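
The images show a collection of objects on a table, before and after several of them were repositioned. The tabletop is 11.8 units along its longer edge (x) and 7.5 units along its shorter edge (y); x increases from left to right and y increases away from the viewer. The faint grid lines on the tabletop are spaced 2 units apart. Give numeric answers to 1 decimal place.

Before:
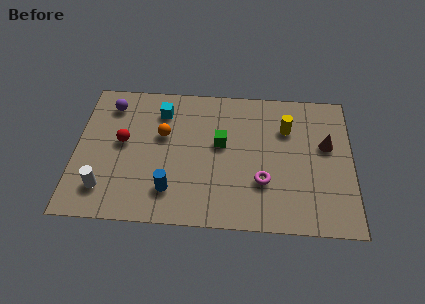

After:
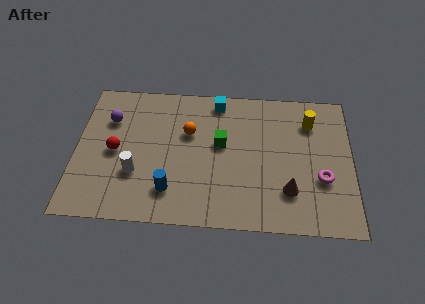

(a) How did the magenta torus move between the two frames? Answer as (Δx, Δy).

(2.5, 0.3)

The magenta torus was at about (8.0, 2.4) and moved to about (10.5, 2.7).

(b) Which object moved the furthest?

the brown cone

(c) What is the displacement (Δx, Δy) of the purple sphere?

(0.0, -0.8)

The purple sphere was at about (1.4, 6.1) and moved to about (1.4, 5.3).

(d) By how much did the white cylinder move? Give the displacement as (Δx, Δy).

(1.3, 0.9)

The white cylinder started near (1.3, 1.6) and ended near (2.6, 2.5).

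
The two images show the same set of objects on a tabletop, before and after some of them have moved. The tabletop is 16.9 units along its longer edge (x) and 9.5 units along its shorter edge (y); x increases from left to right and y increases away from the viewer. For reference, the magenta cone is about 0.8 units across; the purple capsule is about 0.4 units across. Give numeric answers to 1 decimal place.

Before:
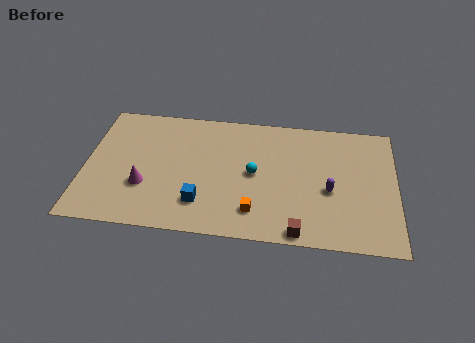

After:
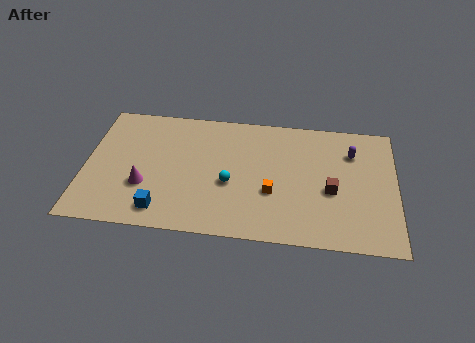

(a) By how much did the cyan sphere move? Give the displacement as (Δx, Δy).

(-1.3, -0.9)

The cyan sphere started near (9.2, 4.8) and ended near (7.9, 3.9).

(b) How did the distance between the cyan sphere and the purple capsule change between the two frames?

+3.1

They were about 4.2 units apart before and 7.3 after — 3.1 units further apart.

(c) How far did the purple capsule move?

3.2

The purple capsule moved from about (13.3, 4.0) to (14.5, 7.0), a distance of √(1.2² + 3.0²) ≈ 3.2.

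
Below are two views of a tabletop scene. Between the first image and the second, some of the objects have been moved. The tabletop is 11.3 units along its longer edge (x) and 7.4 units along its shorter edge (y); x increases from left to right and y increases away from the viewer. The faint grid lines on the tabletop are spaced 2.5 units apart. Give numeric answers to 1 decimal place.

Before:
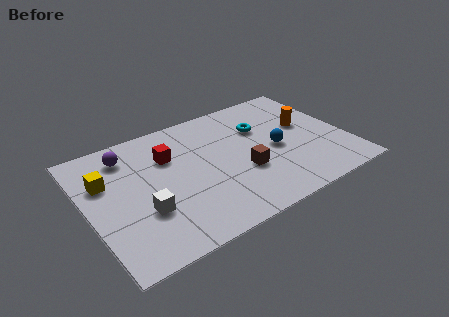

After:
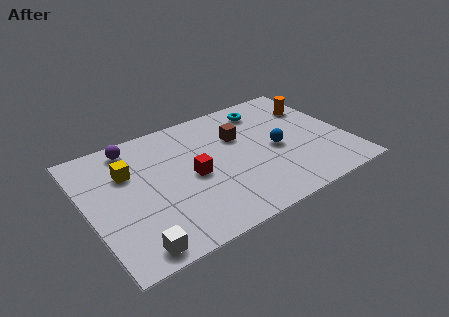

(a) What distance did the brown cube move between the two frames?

2.2

The brown cube moved from about (6.6, 2.7) to (6.8, 4.9), a distance of √(0.2² + 2.2²) ≈ 2.2.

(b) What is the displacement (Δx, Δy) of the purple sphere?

(0.3, 0.4)

The purple sphere started near (2.0, 6.0) and ended near (2.3, 6.4).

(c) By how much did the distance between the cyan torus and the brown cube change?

-0.8

The distance was about 2.6 in the first image and 1.8 in the second, so they moved 0.8 units closer together.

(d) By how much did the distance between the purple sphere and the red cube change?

+1.7

They were about 1.9 units apart before and 3.6 after — 1.7 units further apart.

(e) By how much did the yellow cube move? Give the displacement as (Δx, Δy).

(1.0, 0.1)

From the two frames, the yellow cube sits at roughly (0.9, 4.9) before and (1.9, 5.0) after.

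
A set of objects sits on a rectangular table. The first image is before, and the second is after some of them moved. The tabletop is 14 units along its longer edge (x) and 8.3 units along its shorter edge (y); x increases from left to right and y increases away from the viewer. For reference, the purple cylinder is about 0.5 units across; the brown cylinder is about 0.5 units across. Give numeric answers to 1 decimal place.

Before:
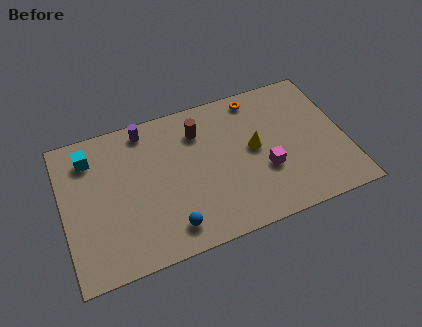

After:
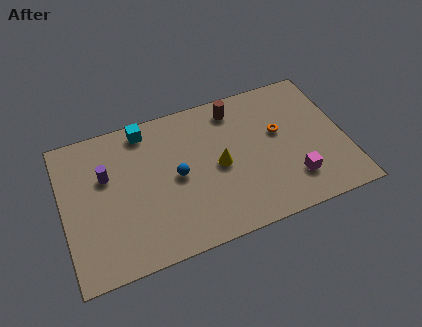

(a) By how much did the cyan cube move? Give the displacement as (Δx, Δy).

(2.8, 0.7)

From the two frames, the cyan cube sits at roughly (1.5, 6.6) before and (4.3, 7.3) after.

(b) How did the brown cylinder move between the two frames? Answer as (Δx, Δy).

(1.9, 0.7)

The brown cylinder started near (6.9, 6.3) and ended near (8.8, 7.0).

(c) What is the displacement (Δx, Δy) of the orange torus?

(0.9, -2.4)

The orange torus was at about (9.9, 7.3) and moved to about (10.8, 4.9).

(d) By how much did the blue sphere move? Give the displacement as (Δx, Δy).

(0.6, 2.7)

From the two frames, the blue sphere sits at roughly (5.0, 1.4) before and (5.6, 4.1) after.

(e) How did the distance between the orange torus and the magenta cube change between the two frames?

-1.4

They were about 4.3 units apart before and 2.9 after — 1.4 units closer together.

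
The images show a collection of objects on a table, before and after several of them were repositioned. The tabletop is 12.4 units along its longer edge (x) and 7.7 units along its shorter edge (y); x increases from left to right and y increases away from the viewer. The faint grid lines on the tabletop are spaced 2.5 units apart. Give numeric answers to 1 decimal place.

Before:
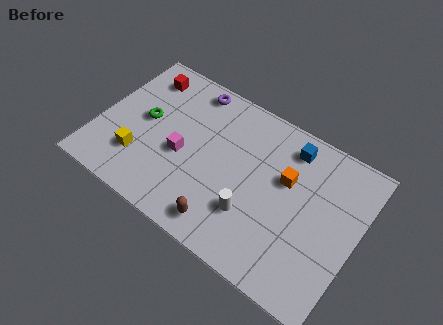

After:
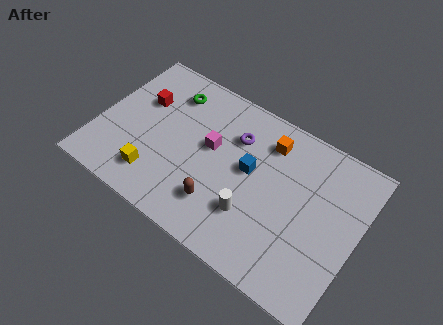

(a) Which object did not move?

the white cylinder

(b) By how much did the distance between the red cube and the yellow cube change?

-0.6

Before: roughly 4.2 units apart; after: 3.6. That's 0.6 units closer together.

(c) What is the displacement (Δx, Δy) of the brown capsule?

(-0.4, 0.8)

From the two frames, the brown capsule sits at roughly (6.6, 1.1) before and (6.2, 1.9) after.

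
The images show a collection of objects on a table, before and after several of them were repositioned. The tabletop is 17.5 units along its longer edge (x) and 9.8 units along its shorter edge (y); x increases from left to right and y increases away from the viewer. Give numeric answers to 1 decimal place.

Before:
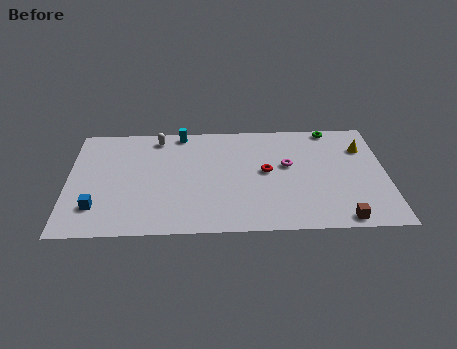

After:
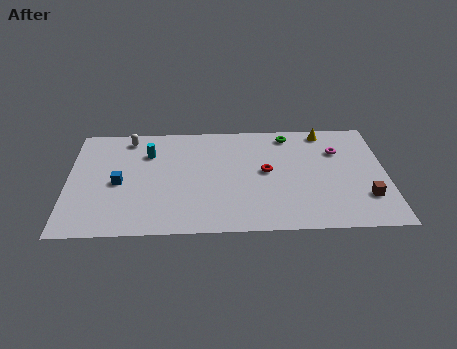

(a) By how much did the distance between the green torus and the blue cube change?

-4.4

They were about 14.6 units apart before and 10.2 after — 4.4 units closer together.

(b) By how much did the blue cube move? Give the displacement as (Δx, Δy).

(1.2, 2.1)

The blue cube started near (1.6, 2.4) and ended near (2.8, 4.5).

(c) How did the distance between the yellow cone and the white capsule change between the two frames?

-0.6

The distance was about 11.5 in the first image and 10.9 in the second, so they moved 0.6 units closer together.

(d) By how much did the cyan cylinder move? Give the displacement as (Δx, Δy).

(-1.8, -1.8)

The cyan cylinder was at about (6.2, 8.9) and moved to about (4.4, 7.1).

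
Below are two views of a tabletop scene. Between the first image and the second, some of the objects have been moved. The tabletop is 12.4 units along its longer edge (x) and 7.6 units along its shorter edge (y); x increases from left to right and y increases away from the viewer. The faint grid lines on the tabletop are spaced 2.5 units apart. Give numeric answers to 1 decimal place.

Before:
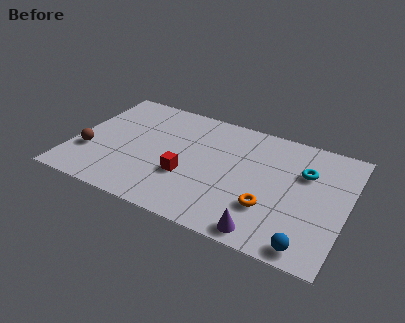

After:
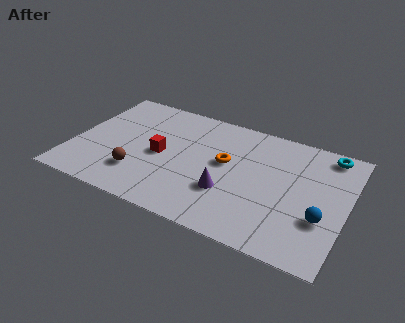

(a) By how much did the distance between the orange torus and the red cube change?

-0.8

Before: roughly 3.8 units apart; after: 3.0. That's 0.8 units closer together.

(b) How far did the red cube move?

1.6

From (5.3, 2.7) to (4.0, 3.6), the red cube covered √(1.3² + 0.9²) ≈ 1.6 units.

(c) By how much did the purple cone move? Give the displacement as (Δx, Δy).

(-1.9, 1.7)

The purple cone started near (9.1, 0.8) and ended near (7.2, 2.5).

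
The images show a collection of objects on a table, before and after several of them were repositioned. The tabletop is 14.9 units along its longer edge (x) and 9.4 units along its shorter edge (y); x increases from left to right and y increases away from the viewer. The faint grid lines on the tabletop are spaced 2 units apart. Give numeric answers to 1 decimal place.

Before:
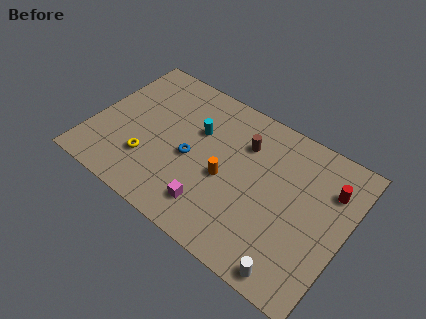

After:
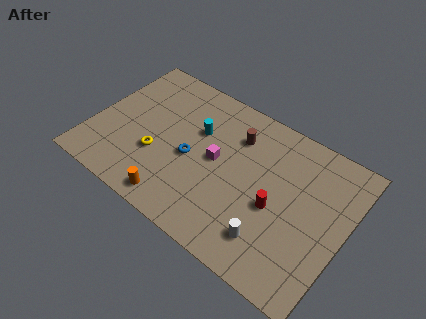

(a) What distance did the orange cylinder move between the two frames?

3.8

The orange cylinder moved from about (8.0, 4.1) to (5.6, 1.1), a distance of √(2.4² + 3.0²) ≈ 3.8.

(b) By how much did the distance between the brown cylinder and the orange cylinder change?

+3.6

Before: roughly 2.8 units apart; after: 6.4. That's 3.6 units further apart.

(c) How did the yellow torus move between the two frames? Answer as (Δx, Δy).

(0.4, 0.6)

The yellow torus was at about (3.6, 2.7) and moved to about (4.0, 3.3).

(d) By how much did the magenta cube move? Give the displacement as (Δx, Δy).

(-0.3, 3.0)

From the two frames, the magenta cube sits at roughly (7.6, 1.9) before and (7.3, 4.9) after.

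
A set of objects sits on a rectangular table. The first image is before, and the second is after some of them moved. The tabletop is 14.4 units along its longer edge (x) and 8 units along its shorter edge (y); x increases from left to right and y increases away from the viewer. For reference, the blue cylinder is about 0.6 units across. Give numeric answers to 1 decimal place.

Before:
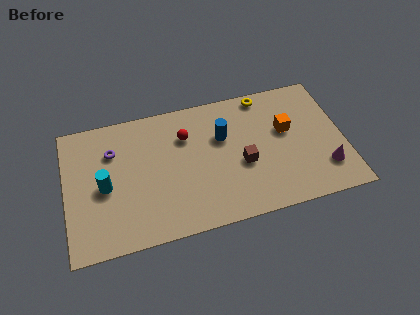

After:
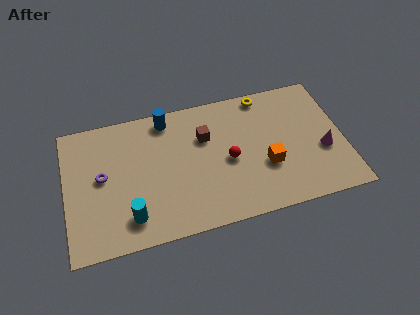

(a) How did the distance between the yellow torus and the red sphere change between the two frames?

-0.4

Before: roughly 4.5 units apart; after: 4.1. That's 0.4 units closer together.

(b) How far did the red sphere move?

2.9

The red sphere was near (6.3, 5.7) before and (8.4, 3.7) after, so it travelled √(2.1² + 2.0²) ≈ 2.9 units.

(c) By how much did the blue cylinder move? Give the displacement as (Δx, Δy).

(-2.8, 1.8)

The blue cylinder started near (8.2, 5.2) and ended near (5.4, 7.0).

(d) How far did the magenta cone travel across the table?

1.1

The magenta cone moved from about (13.3, 2.0) to (13.3, 3.1), a distance of √(0.0² + 1.1²) ≈ 1.1.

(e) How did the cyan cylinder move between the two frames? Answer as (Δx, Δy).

(1.2, -2.1)

The cyan cylinder was at about (2.0, 3.7) and moved to about (3.2, 1.6).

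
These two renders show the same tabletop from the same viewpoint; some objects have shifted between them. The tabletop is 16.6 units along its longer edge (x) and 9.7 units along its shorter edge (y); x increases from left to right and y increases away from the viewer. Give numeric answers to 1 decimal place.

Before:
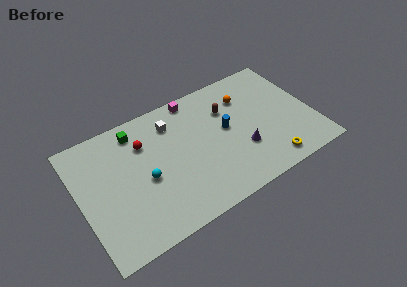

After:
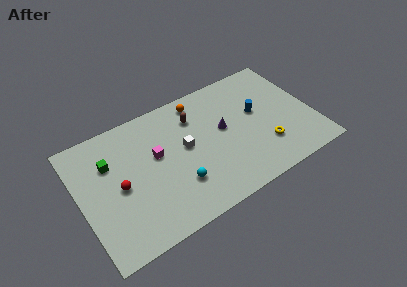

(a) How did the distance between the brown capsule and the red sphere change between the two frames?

+0.4

The distance was about 6.0 in the first image and 6.4 in the second, so they moved 0.4 units further apart.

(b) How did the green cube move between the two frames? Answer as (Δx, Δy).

(-2.1, -1.5)

The green cube started near (4.4, 8.2) and ended near (2.3, 6.7).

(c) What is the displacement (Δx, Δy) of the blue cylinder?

(2.3, 0.3)

From the two frames, the blue cylinder sits at roughly (10.5, 5.3) before and (12.8, 5.6) after.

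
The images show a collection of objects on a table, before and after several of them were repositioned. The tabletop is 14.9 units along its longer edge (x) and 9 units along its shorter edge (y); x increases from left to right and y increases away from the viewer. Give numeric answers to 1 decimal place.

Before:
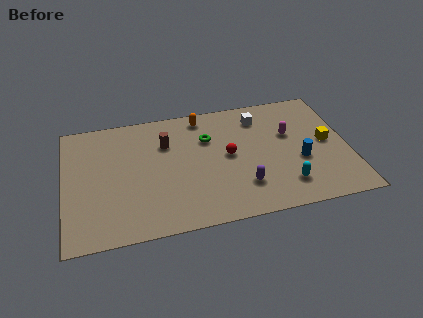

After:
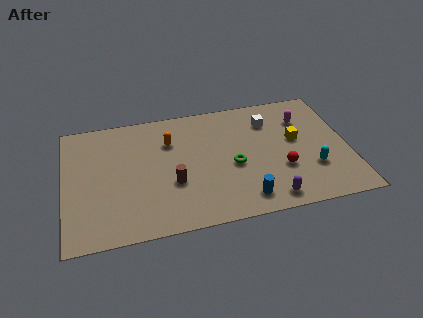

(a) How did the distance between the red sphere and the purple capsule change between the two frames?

-0.3

The distance was about 2.5 in the first image and 2.2 in the second, so they moved 0.3 units closer together.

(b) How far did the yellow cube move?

1.7

The yellow cube was near (13.8, 4.6) before and (12.2, 5.1) after, so it travelled √(1.6² + 0.5²) ≈ 1.7 units.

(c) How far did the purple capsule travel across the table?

1.8

The purple capsule was near (9.2, 2.3) before and (10.5, 1.1) after, so it travelled √(1.3² + 1.2²) ≈ 1.8 units.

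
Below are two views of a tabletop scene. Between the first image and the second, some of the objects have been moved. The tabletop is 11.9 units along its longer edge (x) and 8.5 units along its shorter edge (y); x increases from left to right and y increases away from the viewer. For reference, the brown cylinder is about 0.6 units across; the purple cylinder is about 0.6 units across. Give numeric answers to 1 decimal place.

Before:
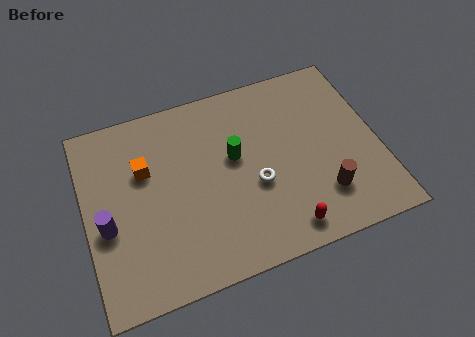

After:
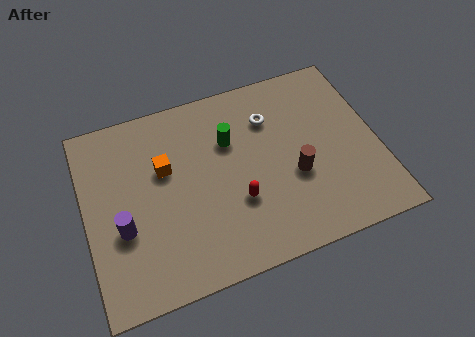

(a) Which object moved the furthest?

the white torus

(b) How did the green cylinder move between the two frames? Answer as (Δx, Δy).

(-0.1, 0.8)

The green cylinder started near (6.1, 4.9) and ended near (6.0, 5.7).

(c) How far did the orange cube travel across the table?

0.8

The orange cube moved from about (2.5, 5.5) to (3.3, 5.3), a distance of √(0.8² + 0.2²) ≈ 0.8.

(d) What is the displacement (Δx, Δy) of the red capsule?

(-1.7, 1.8)

The red capsule started near (7.7, 1.1) and ended near (6.0, 2.9).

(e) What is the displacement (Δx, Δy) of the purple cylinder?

(0.6, -0.3)

From the two frames, the purple cylinder sits at roughly (0.8, 3.5) before and (1.4, 3.2) after.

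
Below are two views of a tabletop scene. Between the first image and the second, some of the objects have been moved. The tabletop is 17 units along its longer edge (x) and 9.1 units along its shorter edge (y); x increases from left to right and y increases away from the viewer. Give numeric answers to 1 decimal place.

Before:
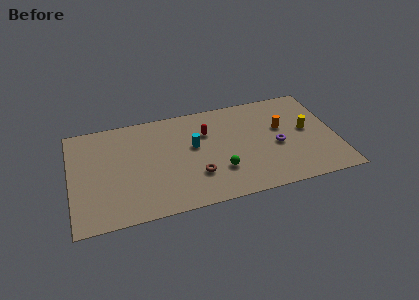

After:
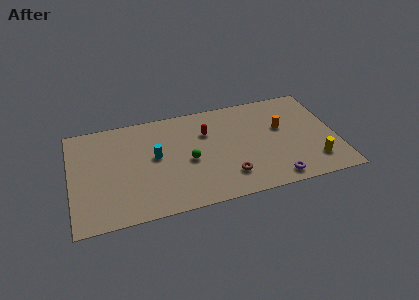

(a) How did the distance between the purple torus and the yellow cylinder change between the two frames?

+0.6

They were about 2.2 units apart before and 2.8 after — 0.6 units further apart.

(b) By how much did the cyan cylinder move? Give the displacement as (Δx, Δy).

(-2.5, -0.3)

The cyan cylinder was at about (7.9, 5.3) and moved to about (5.4, 5.0).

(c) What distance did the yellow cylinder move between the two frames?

2.9

The yellow cylinder moved from about (15.2, 4.9) to (15.4, 2.0), a distance of √(0.2² + 2.9²) ≈ 2.9.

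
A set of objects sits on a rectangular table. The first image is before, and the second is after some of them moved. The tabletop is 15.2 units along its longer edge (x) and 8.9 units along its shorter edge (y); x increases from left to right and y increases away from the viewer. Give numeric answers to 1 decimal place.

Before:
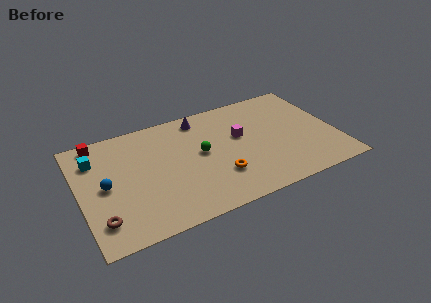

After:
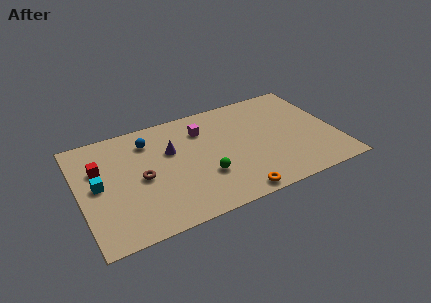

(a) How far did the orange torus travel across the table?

1.9

The orange torus was near (8.0, 2.6) before and (8.7, 0.8) after, so it travelled √(0.7² + 1.8²) ≈ 1.9 units.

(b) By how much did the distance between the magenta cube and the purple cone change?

-1.0

Before: roughly 3.2 units apart; after: 2.2. That's 1.0 units closer together.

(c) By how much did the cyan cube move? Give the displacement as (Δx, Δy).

(0.0, -2.1)

The cyan cube was at about (1.1, 6.7) and moved to about (1.1, 4.6).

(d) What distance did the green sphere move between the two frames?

1.9

The green sphere was near (7.2, 4.8) before and (7.2, 2.9) after, so it travelled √(0.0² + 1.9²) ≈ 1.9 units.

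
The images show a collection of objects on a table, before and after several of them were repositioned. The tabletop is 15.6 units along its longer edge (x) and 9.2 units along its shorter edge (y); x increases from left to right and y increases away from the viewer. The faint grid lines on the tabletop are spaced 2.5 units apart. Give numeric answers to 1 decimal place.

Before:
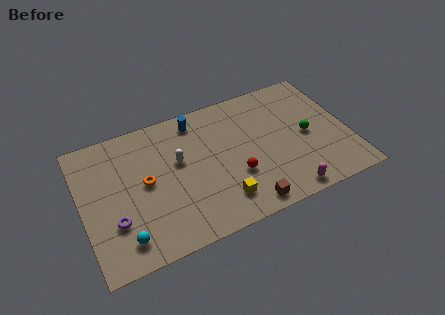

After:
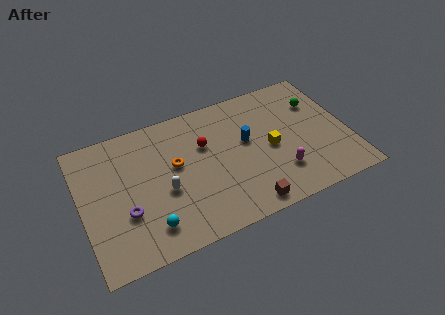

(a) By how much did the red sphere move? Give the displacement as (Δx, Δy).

(-1.5, 2.8)

The red sphere was at about (8.8, 3.2) and moved to about (7.3, 6.0).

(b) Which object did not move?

the brown cube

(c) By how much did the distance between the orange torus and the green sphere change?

-0.8

They were about 9.5 units apart before and 8.7 after — 0.8 units closer together.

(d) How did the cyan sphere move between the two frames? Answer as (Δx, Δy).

(1.5, 0.2)

The cyan sphere started near (2.1, 1.6) and ended near (3.6, 1.8).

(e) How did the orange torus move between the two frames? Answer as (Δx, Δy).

(1.8, 0.5)

The orange torus was at about (3.7, 4.8) and moved to about (5.5, 5.3).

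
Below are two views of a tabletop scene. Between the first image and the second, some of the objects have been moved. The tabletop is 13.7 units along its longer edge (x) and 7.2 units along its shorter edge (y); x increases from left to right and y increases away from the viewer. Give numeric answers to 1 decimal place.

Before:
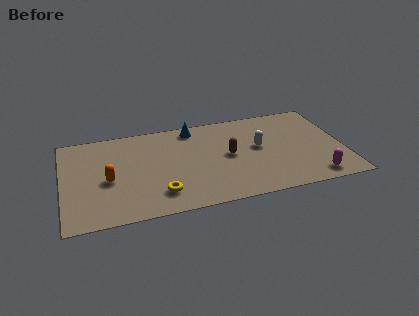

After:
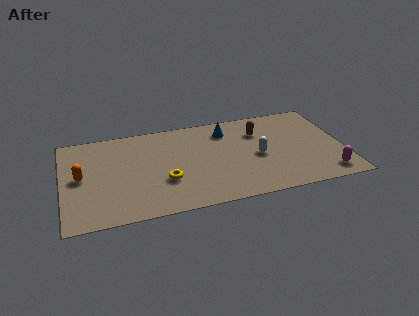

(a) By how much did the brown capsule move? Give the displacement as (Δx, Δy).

(1.6, 1.5)

The brown capsule started near (8.1, 3.7) and ended near (9.7, 5.2).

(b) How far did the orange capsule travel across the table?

1.4

From (2.2, 3.2) to (0.9, 3.7), the orange capsule covered √(1.3² + 0.5²) ≈ 1.4 units.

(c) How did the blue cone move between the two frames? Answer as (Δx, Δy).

(1.6, -0.6)

The blue cone was at about (6.5, 6.3) and moved to about (8.1, 5.7).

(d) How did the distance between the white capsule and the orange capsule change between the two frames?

+1.2

They were about 7.4 units apart before and 8.6 after — 1.2 units further apart.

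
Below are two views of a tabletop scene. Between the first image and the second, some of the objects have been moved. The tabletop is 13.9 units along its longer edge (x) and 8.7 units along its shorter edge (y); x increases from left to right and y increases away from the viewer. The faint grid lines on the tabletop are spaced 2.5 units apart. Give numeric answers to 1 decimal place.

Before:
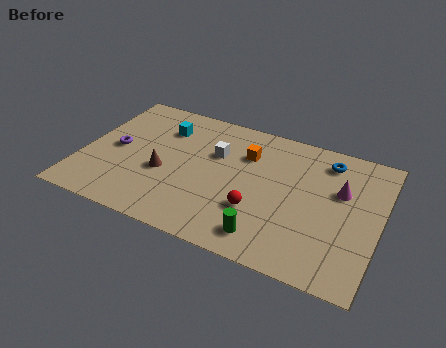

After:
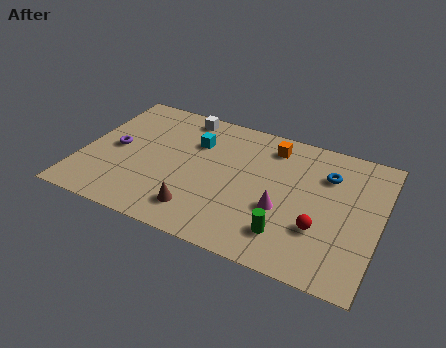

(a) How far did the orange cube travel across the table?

1.5

From (7.5, 6.2) to (8.6, 7.2), the orange cube covered √(1.1² + 1.0²) ≈ 1.5 units.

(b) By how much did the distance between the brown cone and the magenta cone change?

-4.3

They were about 8.3 units apart before and 4.0 after — 4.3 units closer together.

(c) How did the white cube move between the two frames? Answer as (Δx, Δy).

(-1.8, 2.0)

The white cube was at about (6.1, 5.7) and moved to about (4.3, 7.7).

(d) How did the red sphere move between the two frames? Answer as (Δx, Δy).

(2.9, 0.0)

The red sphere started near (8.4, 2.8) and ended near (11.3, 2.8).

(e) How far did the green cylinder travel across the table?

1.0

The green cylinder was near (9.0, 1.4) before and (9.9, 1.9) after, so it travelled √(0.9² + 0.5²) ≈ 1.0 units.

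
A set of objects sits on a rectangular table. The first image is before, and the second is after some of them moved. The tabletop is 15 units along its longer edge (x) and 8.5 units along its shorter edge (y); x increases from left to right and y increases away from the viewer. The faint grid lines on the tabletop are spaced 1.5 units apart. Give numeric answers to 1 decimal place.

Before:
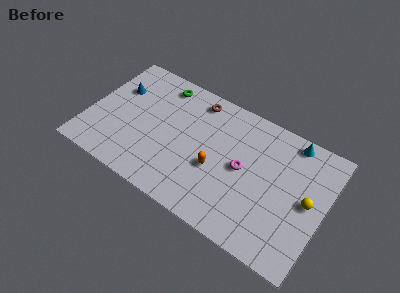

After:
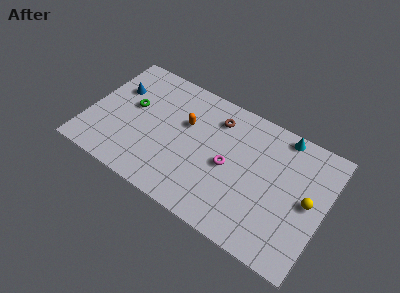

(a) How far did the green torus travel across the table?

2.8

The green torus was near (4.1, 7.3) before and (2.6, 4.9) after, so it travelled √(1.5² + 2.4²) ≈ 2.8 units.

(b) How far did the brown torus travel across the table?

1.5

The brown torus was near (6.4, 7.3) before and (7.8, 6.7) after, so it travelled √(1.4² + 0.6²) ≈ 1.5 units.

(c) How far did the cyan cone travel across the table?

0.6

The cyan cone moved from about (12.5, 7.6) to (11.9, 7.7), a distance of √(0.6² + 0.1²) ≈ 0.6.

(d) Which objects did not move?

the blue cone and the yellow sphere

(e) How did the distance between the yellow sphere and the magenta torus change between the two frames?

+0.9

Before: roughly 4.1 units apart; after: 5.0. That's 0.9 units further apart.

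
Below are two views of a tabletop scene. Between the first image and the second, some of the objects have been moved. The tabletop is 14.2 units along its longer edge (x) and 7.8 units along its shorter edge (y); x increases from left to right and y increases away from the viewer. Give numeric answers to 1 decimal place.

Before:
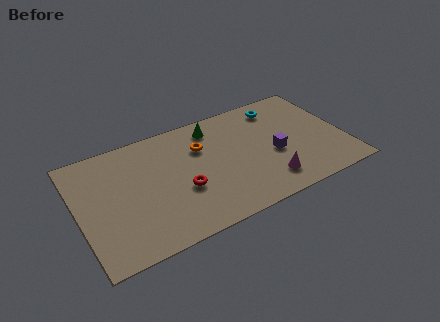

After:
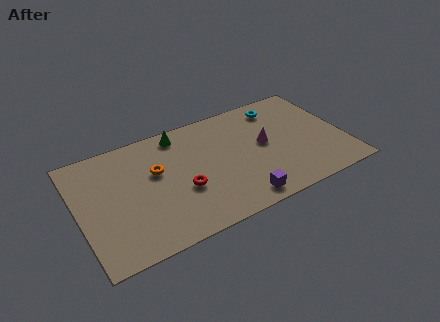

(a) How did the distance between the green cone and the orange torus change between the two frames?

+1.1

Before: roughly 1.4 units apart; after: 2.5. That's 1.1 units further apart.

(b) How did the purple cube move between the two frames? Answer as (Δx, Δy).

(-2.2, -2.3)

From the two frames, the purple cube sits at roughly (10.4, 3.3) before and (8.2, 1.0) after.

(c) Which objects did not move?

the cyan torus and the red torus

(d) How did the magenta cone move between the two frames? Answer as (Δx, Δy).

(0.2, 2.6)

From the two frames, the magenta cone sits at roughly (9.8, 1.6) before and (10.0, 4.2) after.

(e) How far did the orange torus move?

2.6

The orange torus moved from about (6.7, 5.4) to (4.2, 4.8), a distance of √(2.5² + 0.6²) ≈ 2.6.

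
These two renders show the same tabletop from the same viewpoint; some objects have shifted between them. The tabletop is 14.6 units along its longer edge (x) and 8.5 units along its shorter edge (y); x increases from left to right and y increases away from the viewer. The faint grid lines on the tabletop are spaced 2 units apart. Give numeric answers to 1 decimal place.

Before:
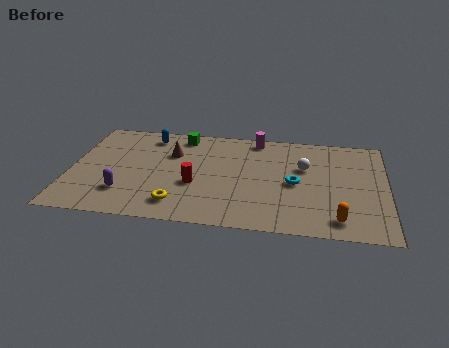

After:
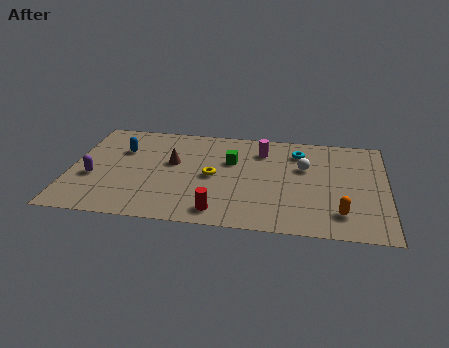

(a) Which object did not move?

the white sphere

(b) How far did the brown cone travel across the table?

0.8

From (4.6, 5.8) to (4.7, 5.0), the brown cone covered √(0.1² + 0.8²) ≈ 0.8 units.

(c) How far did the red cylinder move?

2.4

The red cylinder moved from about (5.8, 3.3) to (7.0, 1.2), a distance of √(1.2² + 2.1²) ≈ 2.4.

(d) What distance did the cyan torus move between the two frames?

2.7

The cyan torus was near (10.4, 4.0) before and (10.5, 6.7) after, so it travelled √(0.1² + 2.7²) ≈ 2.7 units.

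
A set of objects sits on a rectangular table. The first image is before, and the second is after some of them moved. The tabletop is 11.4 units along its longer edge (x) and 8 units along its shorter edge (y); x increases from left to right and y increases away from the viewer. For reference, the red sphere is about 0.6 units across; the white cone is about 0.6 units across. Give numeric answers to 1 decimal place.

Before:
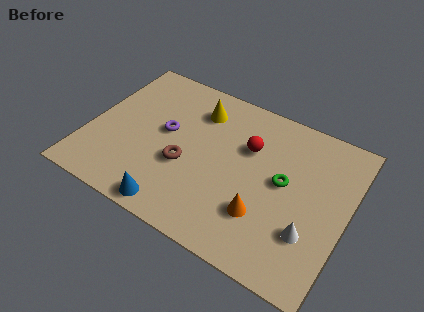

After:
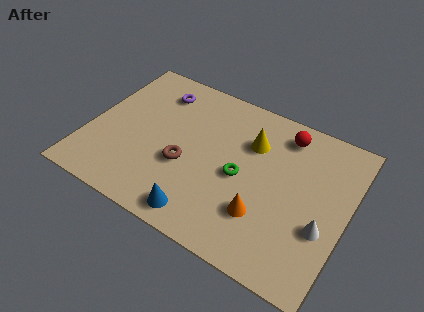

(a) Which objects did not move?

the orange cone and the brown torus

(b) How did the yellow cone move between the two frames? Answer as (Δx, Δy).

(2.5, -0.6)

From the two frames, the yellow cone sits at roughly (4.5, 6.2) before and (7.0, 5.6) after.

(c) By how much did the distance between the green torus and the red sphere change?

+1.4

Before: roughly 2.0 units apart; after: 3.4. That's 1.4 units further apart.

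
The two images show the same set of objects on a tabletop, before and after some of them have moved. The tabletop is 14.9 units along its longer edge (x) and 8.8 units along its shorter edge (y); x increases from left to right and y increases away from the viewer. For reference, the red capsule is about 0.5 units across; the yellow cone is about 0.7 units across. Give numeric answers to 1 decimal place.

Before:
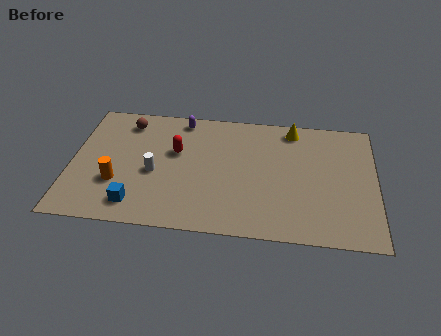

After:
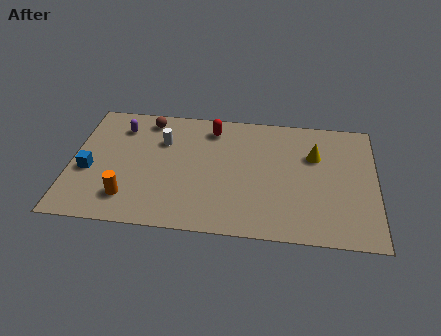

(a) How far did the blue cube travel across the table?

3.2

The blue cube moved from about (3.3, 1.5) to (0.9, 3.6), a distance of √(2.4² + 2.1²) ≈ 3.2.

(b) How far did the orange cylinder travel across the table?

1.2

The orange cylinder moved from about (2.3, 2.9) to (2.9, 1.9), a distance of √(0.6² + 1.0²) ≈ 1.2.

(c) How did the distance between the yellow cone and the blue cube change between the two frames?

+1.5

They were about 9.7 units apart before and 11.2 after — 1.5 units further apart.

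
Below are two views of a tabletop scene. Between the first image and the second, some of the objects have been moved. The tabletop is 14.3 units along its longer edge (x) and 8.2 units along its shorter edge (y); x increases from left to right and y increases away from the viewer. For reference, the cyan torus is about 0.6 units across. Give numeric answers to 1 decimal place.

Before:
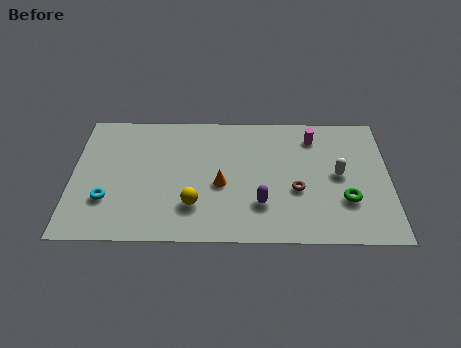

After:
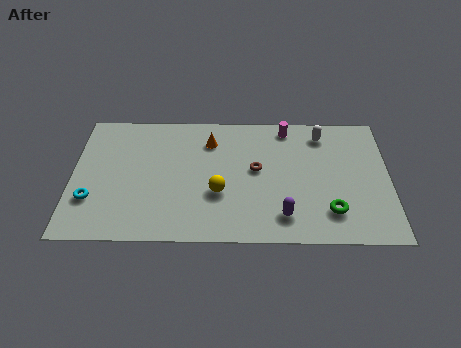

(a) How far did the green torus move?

1.0

From (12.3, 2.6) to (11.6, 1.9), the green torus covered √(0.7² + 0.7²) ≈ 1.0 units.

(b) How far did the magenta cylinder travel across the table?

1.3

The magenta cylinder moved from about (10.9, 6.6) to (9.7, 7.2), a distance of √(1.2² + 0.6²) ≈ 1.3.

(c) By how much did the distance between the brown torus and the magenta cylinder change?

-0.5

The distance was about 3.5 in the first image and 3.0 in the second, so they moved 0.5 units closer together.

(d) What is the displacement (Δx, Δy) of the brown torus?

(-1.8, 1.3)

From the two frames, the brown torus sits at roughly (10.1, 3.2) before and (8.3, 4.5) after.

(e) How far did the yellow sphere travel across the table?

1.4

From (5.5, 2.2) to (6.6, 3.0), the yellow sphere covered √(1.1² + 0.8²) ≈ 1.4 units.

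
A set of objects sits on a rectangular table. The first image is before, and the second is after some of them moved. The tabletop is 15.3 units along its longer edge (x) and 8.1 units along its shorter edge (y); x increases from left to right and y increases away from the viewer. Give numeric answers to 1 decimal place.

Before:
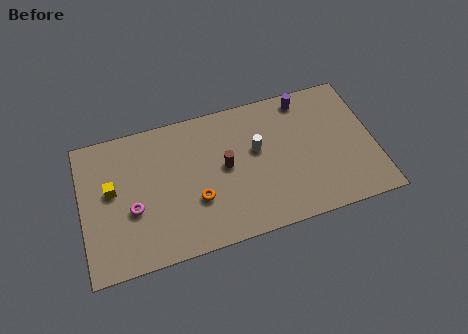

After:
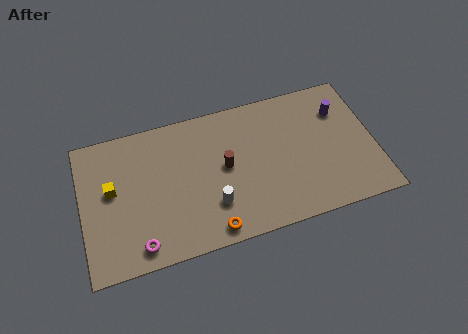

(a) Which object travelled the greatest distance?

the white cylinder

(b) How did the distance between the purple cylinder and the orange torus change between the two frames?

+1.4

They were about 7.4 units apart before and 8.8 after — 1.4 units further apart.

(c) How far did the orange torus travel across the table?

2.0

From (5.9, 2.8) to (6.5, 0.9), the orange torus covered √(0.6² + 1.9²) ≈ 2.0 units.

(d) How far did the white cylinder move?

3.5

The white cylinder moved from about (9.2, 4.8) to (6.7, 2.3), a distance of √(2.5² + 2.5²) ≈ 3.5.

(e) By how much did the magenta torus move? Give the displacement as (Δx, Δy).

(0.2, -2.1)

From the two frames, the magenta torus sits at roughly (2.6, 3.2) before and (2.8, 1.1) after.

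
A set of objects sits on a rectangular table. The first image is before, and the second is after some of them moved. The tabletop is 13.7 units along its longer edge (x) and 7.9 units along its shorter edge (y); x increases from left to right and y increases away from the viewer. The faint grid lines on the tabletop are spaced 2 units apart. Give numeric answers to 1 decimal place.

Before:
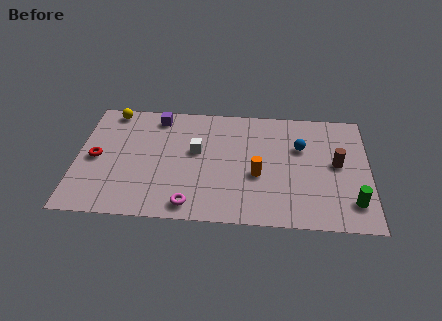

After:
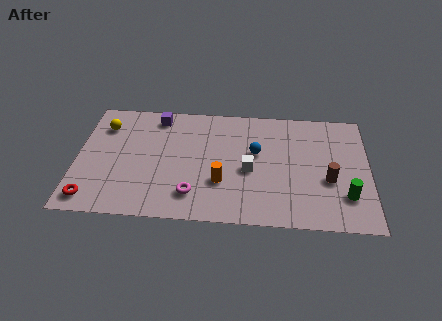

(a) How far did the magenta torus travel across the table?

0.7

The magenta torus moved from about (5.4, 1.0) to (5.5, 1.7), a distance of √(0.1² + 0.7²) ≈ 0.7.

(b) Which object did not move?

the purple cube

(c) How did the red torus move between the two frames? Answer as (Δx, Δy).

(-0.1, -2.7)

The red torus was at about (0.9, 3.8) and moved to about (0.8, 1.1).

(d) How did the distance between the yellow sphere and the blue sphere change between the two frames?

-1.9

The distance was about 9.2 in the first image and 7.3 in the second, so they moved 1.9 units closer together.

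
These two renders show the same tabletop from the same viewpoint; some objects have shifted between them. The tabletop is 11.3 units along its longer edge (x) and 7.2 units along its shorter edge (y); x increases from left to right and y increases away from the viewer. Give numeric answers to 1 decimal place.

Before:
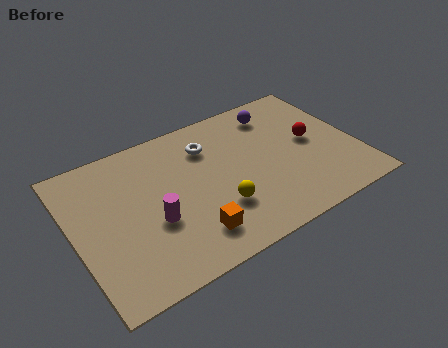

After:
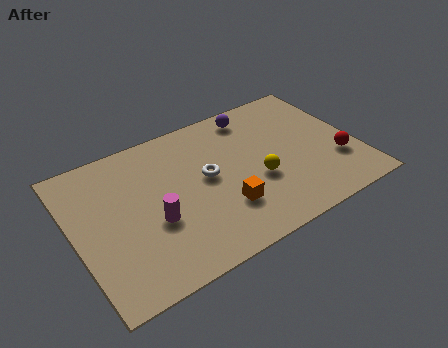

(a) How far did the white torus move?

1.5

The white torus moved from about (5.6, 5.4) to (5.3, 3.9), a distance of √(0.3² + 1.5²) ≈ 1.5.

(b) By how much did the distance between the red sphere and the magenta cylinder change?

+0.7

They were about 6.7 units apart before and 7.4 after — 0.7 units further apart.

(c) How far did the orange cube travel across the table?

1.5

From (4.3, 1.5) to (5.7, 2.1), the orange cube covered √(1.4² + 0.6²) ≈ 1.5 units.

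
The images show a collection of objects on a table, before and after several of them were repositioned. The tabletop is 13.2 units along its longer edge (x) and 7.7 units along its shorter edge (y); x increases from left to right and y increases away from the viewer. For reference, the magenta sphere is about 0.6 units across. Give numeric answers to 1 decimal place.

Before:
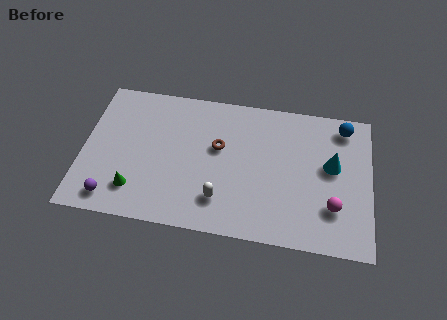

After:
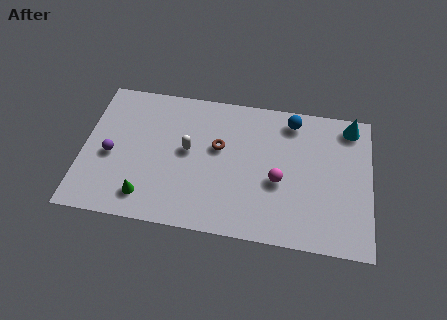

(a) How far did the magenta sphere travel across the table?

2.7

The magenta sphere moved from about (11.5, 2.2) to (9.0, 3.2), a distance of √(2.5² + 1.0²) ≈ 2.7.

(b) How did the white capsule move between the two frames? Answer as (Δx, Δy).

(-1.6, 2.4)

The white capsule was at about (6.4, 1.8) and moved to about (4.8, 4.2).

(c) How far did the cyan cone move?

2.4

From (11.4, 4.4) to (12.2, 6.7), the cyan cone covered √(0.8² + 2.3²) ≈ 2.4 units.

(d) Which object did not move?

the brown torus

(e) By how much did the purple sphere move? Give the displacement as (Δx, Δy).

(-0.2, 2.3)

From the two frames, the purple sphere sits at roughly (1.5, 1.1) before and (1.3, 3.4) after.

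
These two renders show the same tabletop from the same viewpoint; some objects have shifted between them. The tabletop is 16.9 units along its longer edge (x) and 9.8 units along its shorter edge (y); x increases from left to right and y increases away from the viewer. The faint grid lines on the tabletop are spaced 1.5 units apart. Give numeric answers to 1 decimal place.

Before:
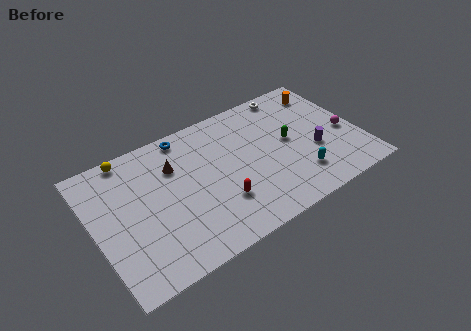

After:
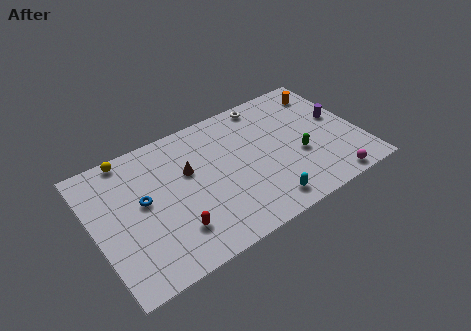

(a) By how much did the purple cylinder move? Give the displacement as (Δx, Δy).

(1.9, 1.8)

The purple cylinder started near (13.9, 3.7) and ended near (15.8, 5.5).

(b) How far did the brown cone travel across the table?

1.1

The brown cone was near (5.3, 6.9) before and (6.1, 6.1) after, so it travelled √(0.8² + 0.8²) ≈ 1.1 units.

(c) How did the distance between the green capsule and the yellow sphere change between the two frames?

+0.9

They were about 10.5 units apart before and 11.4 after — 0.9 units further apart.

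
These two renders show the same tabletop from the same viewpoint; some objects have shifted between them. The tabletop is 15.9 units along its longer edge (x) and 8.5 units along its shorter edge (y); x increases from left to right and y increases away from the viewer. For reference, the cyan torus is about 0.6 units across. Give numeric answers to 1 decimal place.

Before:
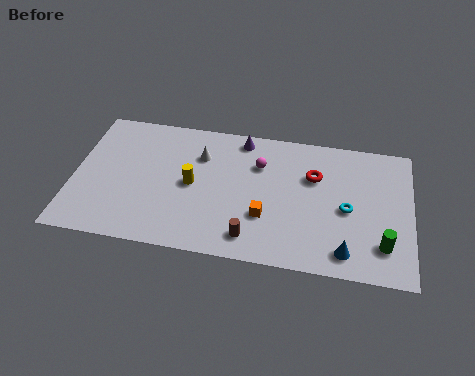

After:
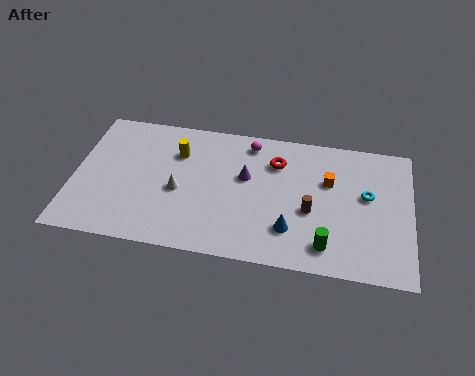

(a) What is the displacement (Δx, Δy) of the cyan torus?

(0.9, 1.0)

The cyan torus was at about (12.9, 3.9) and moved to about (13.8, 4.9).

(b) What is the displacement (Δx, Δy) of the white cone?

(-0.9, -2.4)

The white cone was at about (5.9, 6.1) and moved to about (5.0, 3.7).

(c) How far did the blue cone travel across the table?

2.8

The blue cone moved from about (12.9, 1.3) to (10.3, 2.2), a distance of √(2.6² + 0.9²) ≈ 2.8.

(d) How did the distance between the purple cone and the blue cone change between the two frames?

-4.4

The distance was about 8.0 in the first image and 3.6 in the second, so they moved 4.4 units closer together.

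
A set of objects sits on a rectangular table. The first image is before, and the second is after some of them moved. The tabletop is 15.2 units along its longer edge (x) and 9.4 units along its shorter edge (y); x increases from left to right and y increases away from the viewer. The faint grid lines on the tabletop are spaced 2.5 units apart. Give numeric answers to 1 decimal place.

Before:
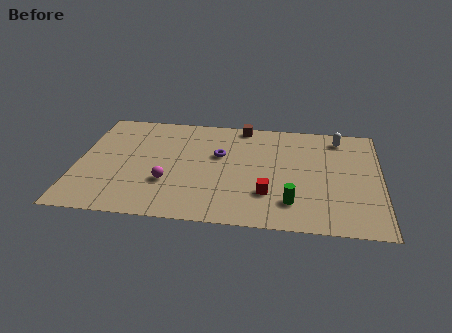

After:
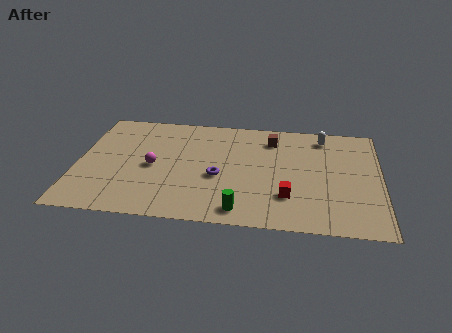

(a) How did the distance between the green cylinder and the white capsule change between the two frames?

+1.6

The distance was about 6.3 in the first image and 7.9 in the second, so they moved 1.6 units further apart.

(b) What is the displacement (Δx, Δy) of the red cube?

(1.0, -0.1)

From the two frames, the red cube sits at roughly (9.6, 2.7) before and (10.6, 2.6) after.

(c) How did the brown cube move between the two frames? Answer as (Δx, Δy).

(1.5, -1.1)

The brown cube started near (8.2, 8.6) and ended near (9.7, 7.5).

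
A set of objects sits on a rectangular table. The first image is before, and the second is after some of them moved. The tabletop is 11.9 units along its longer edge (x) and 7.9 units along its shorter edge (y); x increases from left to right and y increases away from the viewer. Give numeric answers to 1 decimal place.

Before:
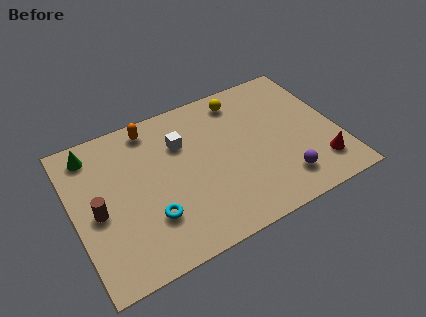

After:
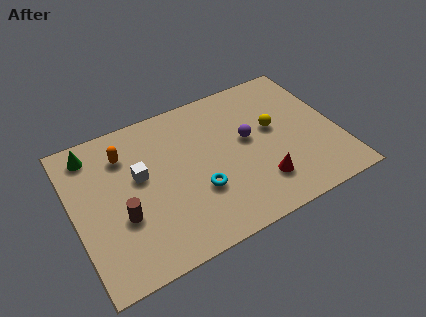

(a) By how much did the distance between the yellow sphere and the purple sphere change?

-4.0

Before: roughly 5.2 units apart; after: 1.2. That's 4.0 units closer together.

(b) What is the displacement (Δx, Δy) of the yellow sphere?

(1.2, -2.2)

From the two frames, the yellow sphere sits at roughly (7.9, 6.7) before and (9.1, 4.5) after.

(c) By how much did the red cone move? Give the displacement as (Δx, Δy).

(-2.7, 0.2)

The red cone started near (10.8, 1.7) and ended near (8.1, 1.9).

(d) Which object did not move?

the green cone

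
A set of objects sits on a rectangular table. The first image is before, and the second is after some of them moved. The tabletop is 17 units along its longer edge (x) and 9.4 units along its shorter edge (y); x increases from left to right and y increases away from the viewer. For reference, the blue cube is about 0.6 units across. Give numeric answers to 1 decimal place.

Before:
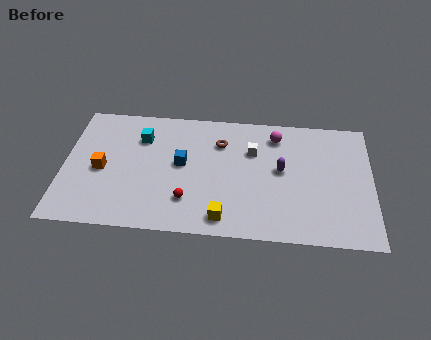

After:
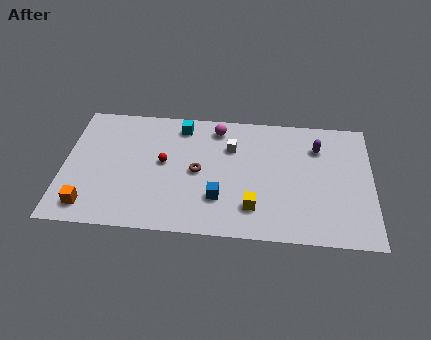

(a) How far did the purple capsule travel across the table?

2.8

The purple capsule was near (12.0, 5.1) before and (14.0, 7.0) after, so it travelled √(2.0² + 1.9²) ≈ 2.8 units.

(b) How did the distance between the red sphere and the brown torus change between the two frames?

-2.8

Before: roughly 4.8 units apart; after: 2.0. That's 2.8 units closer together.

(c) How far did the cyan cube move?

2.5

From (4.2, 6.9) to (6.4, 8.0), the cyan cube covered √(2.2² + 1.1²) ≈ 2.5 units.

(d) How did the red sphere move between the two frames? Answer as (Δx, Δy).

(-1.4, 2.7)

From the two frames, the red sphere sits at roughly (6.9, 2.4) before and (5.5, 5.1) after.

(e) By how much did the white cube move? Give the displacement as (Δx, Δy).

(-1.2, 0.2)

The white cube started near (10.4, 6.4) and ended near (9.2, 6.6).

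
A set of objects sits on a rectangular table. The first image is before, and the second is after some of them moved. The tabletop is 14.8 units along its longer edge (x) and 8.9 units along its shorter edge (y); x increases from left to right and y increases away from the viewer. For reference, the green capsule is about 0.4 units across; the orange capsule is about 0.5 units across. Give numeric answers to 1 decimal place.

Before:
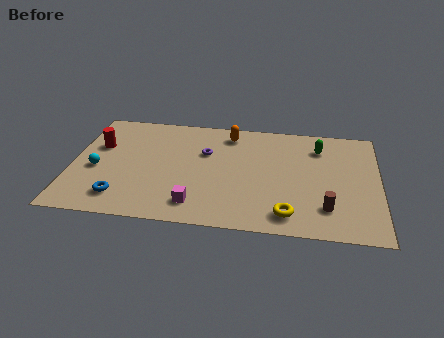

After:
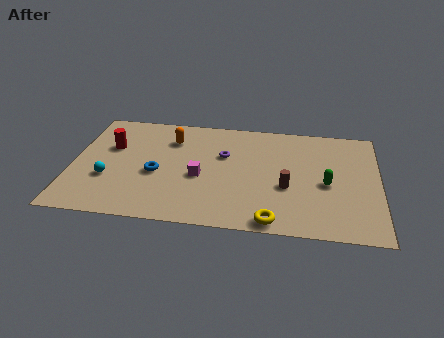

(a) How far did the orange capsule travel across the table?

2.9

The orange capsule moved from about (7.5, 7.5) to (4.7, 6.7), a distance of √(2.8² + 0.8²) ≈ 2.9.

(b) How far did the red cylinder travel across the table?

0.6

The red cylinder was near (1.2, 5.7) before and (1.8, 5.7) after, so it travelled √(0.6² + 0.0²) ≈ 0.6 units.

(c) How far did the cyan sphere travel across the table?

0.9

The cyan sphere was near (1.2, 3.8) before and (1.8, 3.1) after, so it travelled √(0.6² + 0.7²) ≈ 0.9 units.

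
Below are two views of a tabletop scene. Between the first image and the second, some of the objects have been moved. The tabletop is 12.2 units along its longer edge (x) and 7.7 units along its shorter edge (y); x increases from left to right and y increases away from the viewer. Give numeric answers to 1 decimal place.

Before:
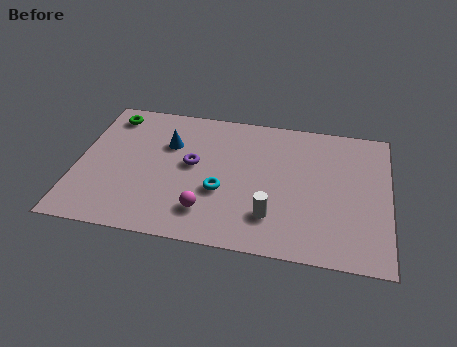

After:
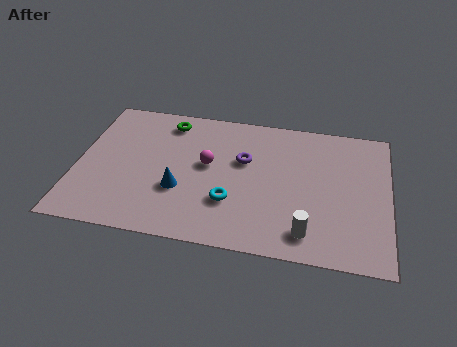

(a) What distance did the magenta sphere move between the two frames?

2.6

From (5.2, 1.7) to (5.1, 4.3), the magenta sphere covered √(0.1² + 2.6²) ≈ 2.6 units.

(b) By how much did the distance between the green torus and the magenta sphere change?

-3.5

They were about 6.3 units apart before and 2.8 after — 3.5 units closer together.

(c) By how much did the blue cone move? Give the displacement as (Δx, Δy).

(0.6, -2.5)

The blue cone started near (3.5, 5.2) and ended near (4.1, 2.7).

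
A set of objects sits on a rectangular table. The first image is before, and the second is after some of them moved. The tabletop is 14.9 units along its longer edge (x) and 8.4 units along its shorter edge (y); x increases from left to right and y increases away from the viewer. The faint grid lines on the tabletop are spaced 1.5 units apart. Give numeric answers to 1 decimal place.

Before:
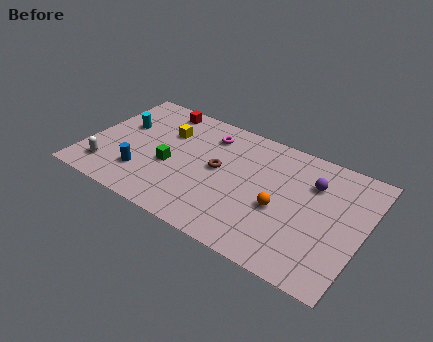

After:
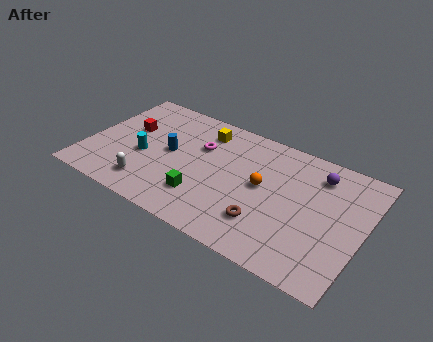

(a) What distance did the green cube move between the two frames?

2.4

From (4.6, 3.5) to (6.6, 2.2), the green cube covered √(2.0² + 1.3²) ≈ 2.4 units.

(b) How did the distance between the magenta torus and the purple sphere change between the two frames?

+0.6

The distance was about 5.8 in the first image and 6.4 in the second, so they moved 0.6 units further apart.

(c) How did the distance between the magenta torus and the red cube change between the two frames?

+0.9

The distance was about 3.0 in the first image and 3.9 in the second, so they moved 0.9 units further apart.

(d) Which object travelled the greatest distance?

the brown torus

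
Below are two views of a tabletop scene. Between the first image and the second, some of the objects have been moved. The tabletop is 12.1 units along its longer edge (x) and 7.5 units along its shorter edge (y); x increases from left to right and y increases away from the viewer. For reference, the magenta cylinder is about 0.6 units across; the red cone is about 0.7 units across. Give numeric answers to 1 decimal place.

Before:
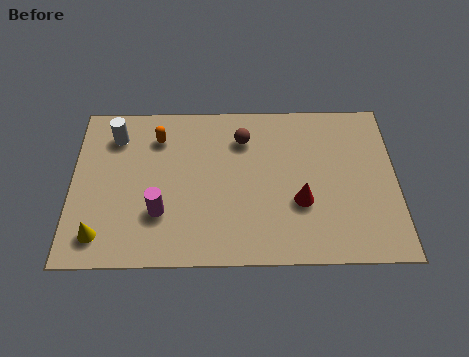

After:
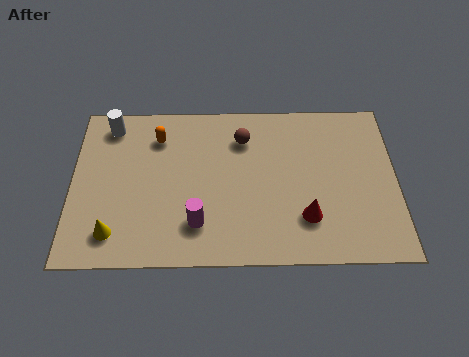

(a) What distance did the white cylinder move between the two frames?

0.5

The white cylinder was near (1.6, 5.9) before and (1.4, 6.4) after, so it travelled √(0.2² + 0.5²) ≈ 0.5 units.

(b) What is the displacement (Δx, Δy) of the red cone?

(0.2, -0.7)

From the two frames, the red cone sits at roughly (8.5, 2.7) before and (8.7, 2.0) after.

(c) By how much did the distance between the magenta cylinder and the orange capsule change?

+0.8

They were about 3.5 units apart before and 4.3 after — 0.8 units further apart.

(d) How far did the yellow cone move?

0.5

From (1.1, 1.3) to (1.6, 1.4), the yellow cone covered √(0.5² + 0.1²) ≈ 0.5 units.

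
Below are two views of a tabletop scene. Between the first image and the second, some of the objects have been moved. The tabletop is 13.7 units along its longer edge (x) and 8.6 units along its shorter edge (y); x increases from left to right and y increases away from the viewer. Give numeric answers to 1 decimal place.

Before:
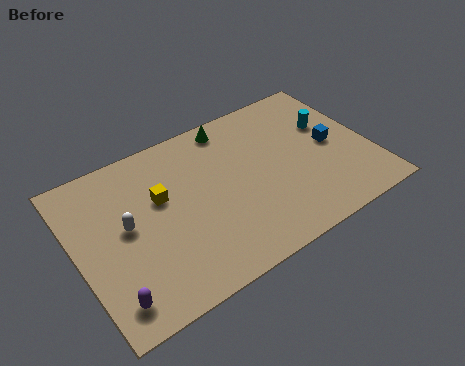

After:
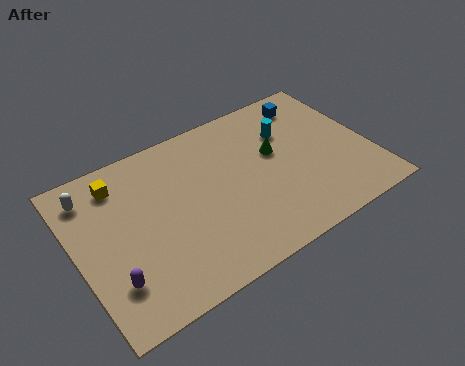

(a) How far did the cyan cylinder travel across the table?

2.0

The cyan cylinder was near (12.1, 5.5) before and (10.2, 6.0) after, so it travelled √(1.9² + 0.5²) ≈ 2.0 units.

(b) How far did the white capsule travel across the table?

2.7

From (2.3, 4.6) to (1.0, 7.0), the white capsule covered √(1.3² + 2.4²) ≈ 2.7 units.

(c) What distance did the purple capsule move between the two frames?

0.8

The purple capsule moved from about (1.1, 1.4) to (1.3, 2.2), a distance of √(0.2² + 0.8²) ≈ 0.8.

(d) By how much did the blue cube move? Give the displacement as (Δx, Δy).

(-0.5, 2.9)

The blue cube started near (12.0, 4.3) and ended near (11.5, 7.2).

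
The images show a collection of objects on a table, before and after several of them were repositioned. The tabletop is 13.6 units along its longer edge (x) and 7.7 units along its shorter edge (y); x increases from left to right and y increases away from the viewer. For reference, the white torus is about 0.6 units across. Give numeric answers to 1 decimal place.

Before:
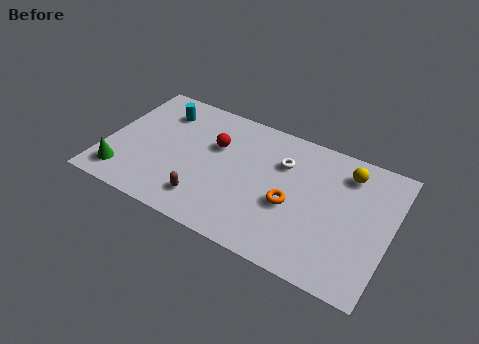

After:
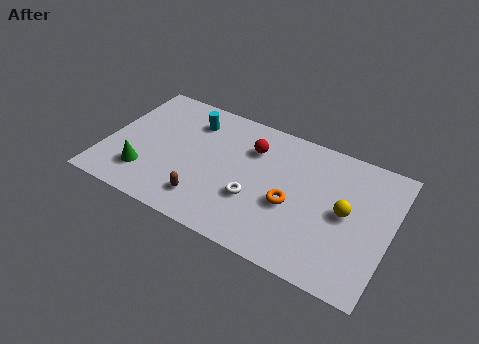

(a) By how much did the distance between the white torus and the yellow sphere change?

+1.3

Before: roughly 3.1 units apart; after: 4.4. That's 1.3 units further apart.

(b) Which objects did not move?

the orange torus and the brown capsule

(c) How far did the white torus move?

2.9

The white torus moved from about (8.3, 5.4) to (7.3, 2.7), a distance of √(1.0² + 2.7²) ≈ 2.9.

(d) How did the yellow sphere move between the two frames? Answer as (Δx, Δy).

(0.2, -2.3)

The yellow sphere started near (11.3, 6.2) and ended near (11.5, 3.9).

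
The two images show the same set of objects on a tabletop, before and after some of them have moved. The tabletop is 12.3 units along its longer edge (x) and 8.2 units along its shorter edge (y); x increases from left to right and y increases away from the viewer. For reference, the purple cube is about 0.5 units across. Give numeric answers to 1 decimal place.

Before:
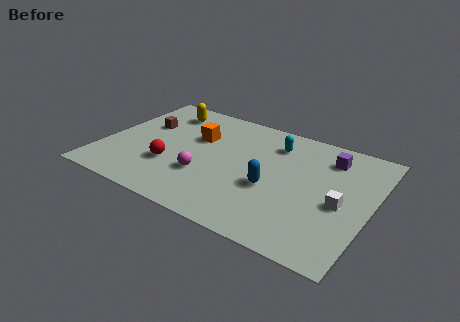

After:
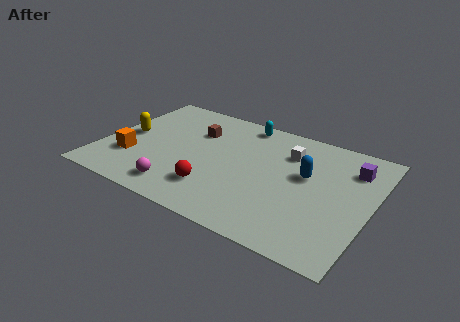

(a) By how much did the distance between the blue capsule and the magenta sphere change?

+3.3

Before: roughly 3.1 units apart; after: 6.4. That's 3.3 units further apart.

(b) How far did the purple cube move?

1.1

From (10.1, 6.5) to (11.2, 6.2), the purple cube covered √(1.1² + 0.3²) ≈ 1.1 units.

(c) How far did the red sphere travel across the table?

2.3

From (3.3, 2.7) to (5.5, 2.0), the red sphere covered √(2.2² + 0.7²) ≈ 2.3 units.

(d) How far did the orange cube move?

3.8

From (4.1, 5.3) to (1.5, 2.5), the orange cube covered √(2.6² + 2.8²) ≈ 3.8 units.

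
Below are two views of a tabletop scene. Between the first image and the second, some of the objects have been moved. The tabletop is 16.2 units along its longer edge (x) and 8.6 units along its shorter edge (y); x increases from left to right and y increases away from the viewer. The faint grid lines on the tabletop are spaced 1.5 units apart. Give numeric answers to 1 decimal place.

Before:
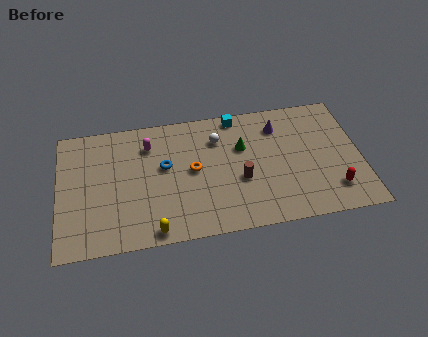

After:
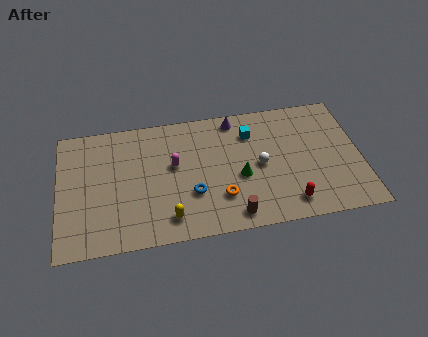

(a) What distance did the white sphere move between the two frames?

3.1

The white sphere moved from about (8.6, 6.4) to (10.8, 4.2), a distance of √(2.2² + 2.2²) ≈ 3.1.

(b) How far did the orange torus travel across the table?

2.5

The orange torus was near (7.2, 4.5) before and (8.6, 2.4) after, so it travelled √(1.4² + 2.1²) ≈ 2.5 units.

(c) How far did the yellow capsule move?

1.1

The yellow capsule moved from about (5.0, 0.8) to (5.8, 1.5), a distance of √(0.8² + 0.7²) ≈ 1.1.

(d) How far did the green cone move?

2.0

From (9.9, 5.6) to (9.7, 3.6), the green cone covered √(0.2² + 2.0²) ≈ 2.0 units.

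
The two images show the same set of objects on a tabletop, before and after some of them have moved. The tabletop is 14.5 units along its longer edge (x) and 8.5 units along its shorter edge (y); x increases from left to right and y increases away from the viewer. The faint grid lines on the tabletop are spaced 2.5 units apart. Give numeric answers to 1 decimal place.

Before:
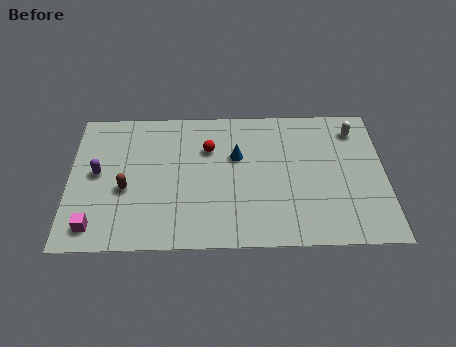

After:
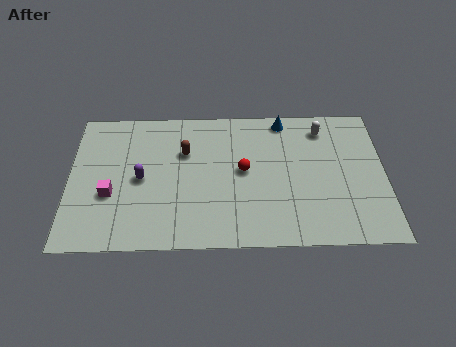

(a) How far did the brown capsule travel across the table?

3.5

The brown capsule was near (2.6, 3.5) before and (5.3, 5.7) after, so it travelled √(2.7² + 2.2²) ≈ 3.5 units.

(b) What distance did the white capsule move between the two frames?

1.5

The white capsule moved from about (13.2, 6.9) to (11.7, 7.0), a distance of √(1.5² + 0.1²) ≈ 1.5.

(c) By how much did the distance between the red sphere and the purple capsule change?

-0.6

Before: roughly 5.3 units apart; after: 4.7. That's 0.6 units closer together.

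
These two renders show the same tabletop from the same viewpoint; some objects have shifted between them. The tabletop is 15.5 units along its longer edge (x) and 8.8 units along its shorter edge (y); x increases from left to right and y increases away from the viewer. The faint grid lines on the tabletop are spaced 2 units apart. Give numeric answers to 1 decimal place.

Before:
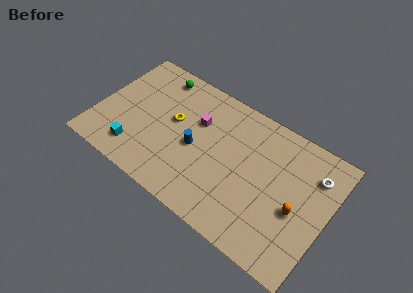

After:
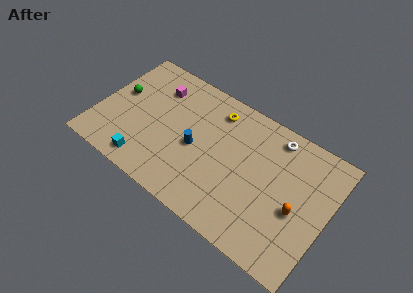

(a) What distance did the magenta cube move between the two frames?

3.1

The magenta cube moved from about (6.5, 5.8) to (3.5, 6.7), a distance of √(3.0² + 0.9²) ≈ 3.1.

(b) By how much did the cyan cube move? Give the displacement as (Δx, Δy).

(0.8, -0.5)

From the two frames, the cyan cube sits at roughly (3.0, 1.7) before and (3.8, 1.2) after.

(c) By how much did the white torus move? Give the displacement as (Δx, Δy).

(-2.8, 1.0)

The white torus started near (14.3, 6.6) and ended near (11.5, 7.6).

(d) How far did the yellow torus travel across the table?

3.3

From (5.0, 5.0) to (7.5, 7.2), the yellow torus covered √(2.5² + 2.2²) ≈ 3.3 units.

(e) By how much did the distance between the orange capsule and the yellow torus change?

-1.7

They were about 8.7 units apart before and 7.0 after — 1.7 units closer together.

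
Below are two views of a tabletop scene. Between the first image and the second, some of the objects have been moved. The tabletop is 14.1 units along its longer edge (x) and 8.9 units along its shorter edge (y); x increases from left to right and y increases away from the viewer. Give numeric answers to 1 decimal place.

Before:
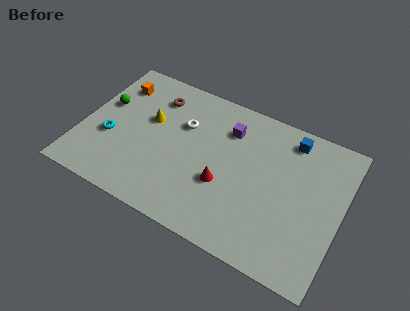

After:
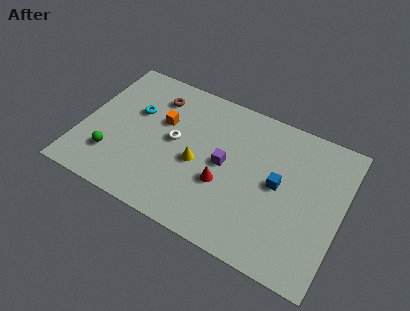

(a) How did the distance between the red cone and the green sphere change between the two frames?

-1.1

Before: roughly 7.2 units apart; after: 6.1. That's 1.1 units closer together.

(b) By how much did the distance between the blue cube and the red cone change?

-2.2

Before: roughly 5.3 units apart; after: 3.1. That's 2.2 units closer together.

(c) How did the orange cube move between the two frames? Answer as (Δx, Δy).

(2.8, -1.3)

The orange cube started near (1.4, 6.9) and ended near (4.2, 5.6).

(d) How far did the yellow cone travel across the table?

3.3

The yellow cone was near (3.5, 5.4) before and (6.4, 3.9) after, so it travelled √(2.9² + 1.5²) ≈ 3.3 units.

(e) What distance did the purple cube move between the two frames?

2.2

The purple cube moved from about (7.7, 6.7) to (7.8, 4.5), a distance of √(0.1² + 2.2²) ≈ 2.2.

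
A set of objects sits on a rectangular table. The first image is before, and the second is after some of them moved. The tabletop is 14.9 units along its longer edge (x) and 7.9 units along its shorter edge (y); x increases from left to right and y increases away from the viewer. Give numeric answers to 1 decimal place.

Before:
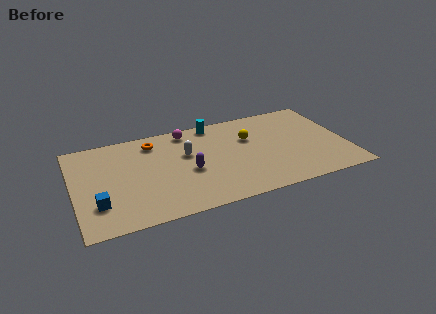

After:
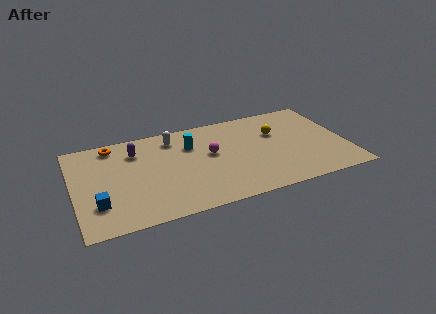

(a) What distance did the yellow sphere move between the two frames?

1.5

The yellow sphere moved from about (9.7, 5.2) to (11.2, 5.2), a distance of √(1.5² + 0.0²) ≈ 1.5.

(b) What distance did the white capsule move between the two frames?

1.7

The white capsule was near (6.2, 4.9) before and (5.6, 6.5) after, so it travelled √(0.6² + 1.6²) ≈ 1.7 units.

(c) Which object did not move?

the blue cube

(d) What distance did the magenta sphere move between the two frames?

2.6

The magenta sphere moved from about (6.4, 6.9) to (7.5, 4.5), a distance of √(1.1² + 2.4²) ≈ 2.6.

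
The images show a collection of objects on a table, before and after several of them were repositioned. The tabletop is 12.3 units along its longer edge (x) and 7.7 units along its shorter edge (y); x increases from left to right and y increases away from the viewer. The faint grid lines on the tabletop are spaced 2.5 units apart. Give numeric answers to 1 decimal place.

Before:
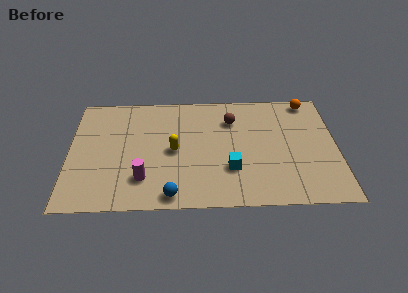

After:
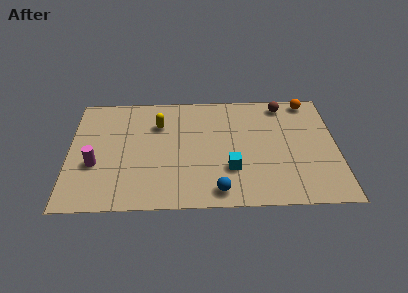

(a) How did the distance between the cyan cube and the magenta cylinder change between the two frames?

+2.2

Before: roughly 4.0 units apart; after: 6.2. That's 2.2 units further apart.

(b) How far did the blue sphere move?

2.1

The blue sphere was near (4.7, 0.8) before and (6.8, 1.0) after, so it travelled √(2.1² + 0.2²) ≈ 2.1 units.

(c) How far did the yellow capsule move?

1.9

From (4.8, 3.7) to (4.1, 5.5), the yellow capsule covered √(0.7² + 1.8²) ≈ 1.9 units.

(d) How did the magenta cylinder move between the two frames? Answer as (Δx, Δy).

(-2.2, 1.0)

The magenta cylinder started near (3.4, 1.9) and ended near (1.2, 2.9).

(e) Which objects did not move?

the orange sphere and the cyan cube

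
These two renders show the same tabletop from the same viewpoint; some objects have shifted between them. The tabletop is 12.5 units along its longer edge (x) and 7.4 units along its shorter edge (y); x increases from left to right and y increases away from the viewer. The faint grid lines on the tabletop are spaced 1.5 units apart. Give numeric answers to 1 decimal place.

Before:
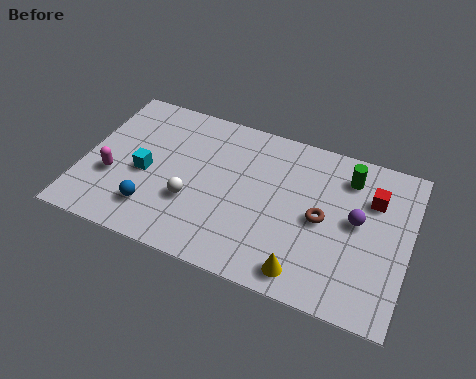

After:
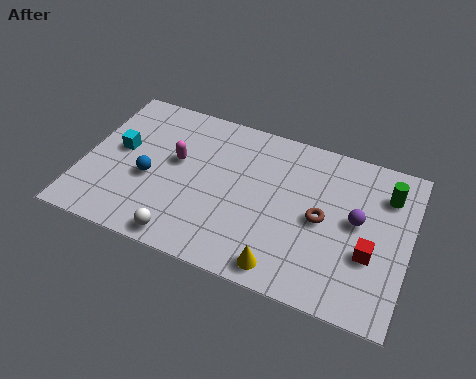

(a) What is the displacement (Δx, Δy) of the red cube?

(0.1, -2.5)

From the two frames, the red cube sits at roughly (11.0, 5.2) before and (11.1, 2.7) after.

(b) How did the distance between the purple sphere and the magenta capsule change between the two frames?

-2.4

They were about 9.4 units apart before and 7.0 after — 2.4 units closer together.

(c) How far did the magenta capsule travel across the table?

2.8

From (1.2, 2.7) to (3.5, 4.3), the magenta capsule covered √(2.3² + 1.6²) ≈ 2.8 units.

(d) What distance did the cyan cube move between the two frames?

1.4

The cyan cube moved from about (2.4, 3.3) to (1.3, 4.1), a distance of √(1.1² + 0.8²) ≈ 1.4.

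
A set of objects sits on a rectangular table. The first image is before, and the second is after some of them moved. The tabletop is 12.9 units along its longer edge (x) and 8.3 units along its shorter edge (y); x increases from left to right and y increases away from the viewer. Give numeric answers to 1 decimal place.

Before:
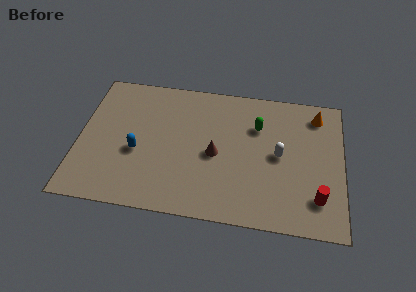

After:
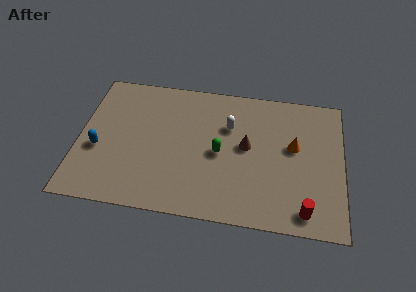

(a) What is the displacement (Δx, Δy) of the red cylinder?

(-0.6, -0.8)

The red cylinder was at about (11.7, 1.9) and moved to about (11.1, 1.1).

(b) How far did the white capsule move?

2.9

The white capsule was near (9.8, 4.2) before and (7.3, 5.6) after, so it travelled √(2.5² + 1.4²) ≈ 2.9 units.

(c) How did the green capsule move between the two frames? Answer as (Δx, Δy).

(-1.8, -1.9)

The green capsule was at about (8.7, 5.8) and moved to about (6.9, 3.9).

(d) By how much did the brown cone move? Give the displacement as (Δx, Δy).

(1.5, 0.7)

From the two frames, the brown cone sits at roughly (6.7, 3.8) before and (8.2, 4.5) after.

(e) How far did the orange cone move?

2.4

The orange cone moved from about (11.6, 6.9) to (10.5, 4.8), a distance of √(1.1² + 2.1²) ≈ 2.4.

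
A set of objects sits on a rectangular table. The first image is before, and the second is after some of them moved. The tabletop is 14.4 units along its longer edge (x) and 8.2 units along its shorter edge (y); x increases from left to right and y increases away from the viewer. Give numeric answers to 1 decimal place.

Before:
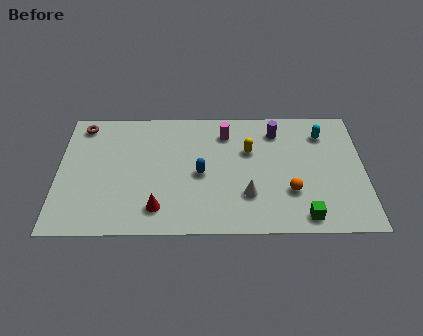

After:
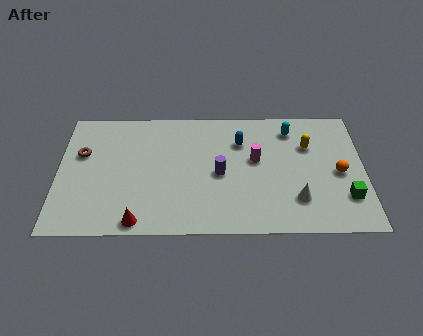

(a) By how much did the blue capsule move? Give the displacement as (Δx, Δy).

(1.9, 2.1)

The blue capsule started near (6.7, 3.8) and ended near (8.6, 5.9).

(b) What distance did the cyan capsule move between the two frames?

1.5

The cyan capsule moved from about (12.5, 6.4) to (11.0, 6.7), a distance of √(1.5² + 0.3²) ≈ 1.5.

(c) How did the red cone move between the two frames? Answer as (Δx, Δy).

(-0.9, -0.8)

The red cone was at about (4.7, 1.6) and moved to about (3.8, 0.8).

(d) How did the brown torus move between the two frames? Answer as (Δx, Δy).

(0.0, -1.9)

The brown torus started near (1.1, 7.1) and ended near (1.1, 5.2).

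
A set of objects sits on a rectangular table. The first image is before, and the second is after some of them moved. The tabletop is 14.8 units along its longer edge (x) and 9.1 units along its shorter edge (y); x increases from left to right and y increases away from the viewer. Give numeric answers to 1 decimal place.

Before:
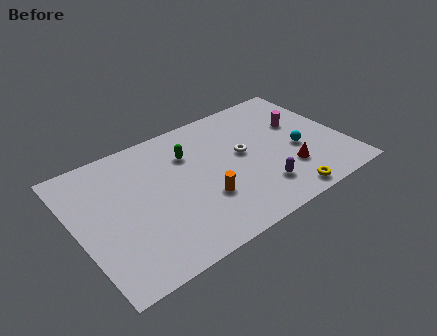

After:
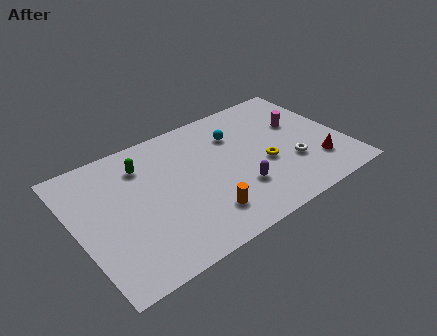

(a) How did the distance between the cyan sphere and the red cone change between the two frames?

+4.3

Before: roughly 1.4 units apart; after: 5.7. That's 4.3 units further apart.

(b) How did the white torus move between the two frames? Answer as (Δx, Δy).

(2.4, -2.0)

The white torus started near (9.3, 5.0) and ended near (11.7, 3.0).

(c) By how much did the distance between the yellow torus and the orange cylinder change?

-0.4

They were about 4.6 units apart before and 4.2 after — 0.4 units closer together.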